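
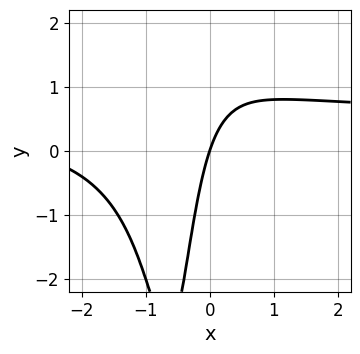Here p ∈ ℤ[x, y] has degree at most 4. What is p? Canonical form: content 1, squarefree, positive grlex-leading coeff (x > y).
2*x^2*y - x^2 + 2*x*y - 3*x + y

deg p = 3. A generic line meets the curve in up to 3 points.
Reading off the gridlines: it crosses the x-axis at the gridline x = 0; it meets the y-axis at y = 0 (among the integer gridlines).
Fitting integer coefficients to these (and the overall shape) gives p.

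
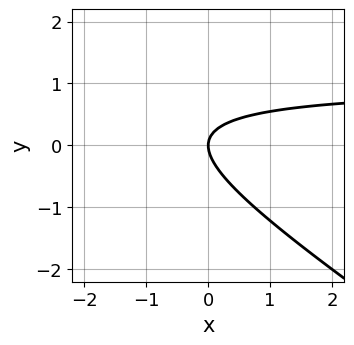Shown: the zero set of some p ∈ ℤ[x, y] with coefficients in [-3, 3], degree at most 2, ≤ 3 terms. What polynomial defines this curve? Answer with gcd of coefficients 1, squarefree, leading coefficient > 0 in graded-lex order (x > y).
First, deg p = 2. No degree-1 curve has this shape.
Next, against the integer gridlines: it crosses the y-axis at the gridline y = 0; it crosses the x-axis at the gridline x = 0.
Finally, solving for integer coefficients yields p as stated.

2*x*y + 3*y^2 - 2*x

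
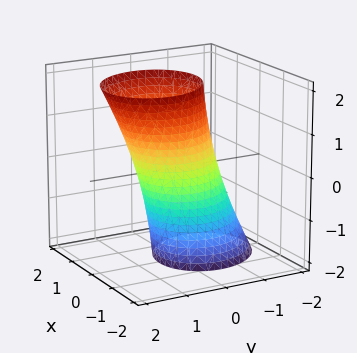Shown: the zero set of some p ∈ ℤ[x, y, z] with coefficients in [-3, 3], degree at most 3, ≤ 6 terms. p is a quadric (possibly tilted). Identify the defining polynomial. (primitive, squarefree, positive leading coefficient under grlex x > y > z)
First, the degree is 2 — a generic line meets the surface in up to 2 points.
Then, reading off the gridlines: among the integer gridlines, it crosses the y-axis at y ∈ {-1, 1}; no z-intercept at any integer in the box.
Finally, matching integer coefficients to the picture gives p. Check: (1, 0, 0) on the x-axis lies on the surface, and p(1, 0, 0) = 0. ✓

3*x^2 + x*y + 3*y^2 - 2*y*z - 3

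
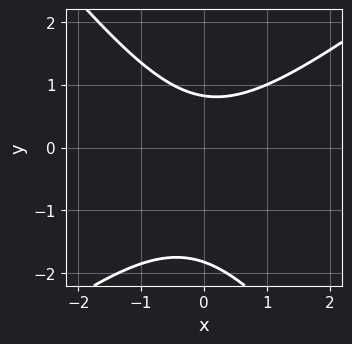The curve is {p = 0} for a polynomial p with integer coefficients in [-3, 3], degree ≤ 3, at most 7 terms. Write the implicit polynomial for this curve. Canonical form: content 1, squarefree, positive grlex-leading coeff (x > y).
2*x^2 - x*y - 2*y^2 - 2*y + 3

(a) deg p = 2.
(b) From the axis intercepts and sections: no x-intercept at any integer in the box.
(c) The integer polynomial consistent with all of this is the stated p.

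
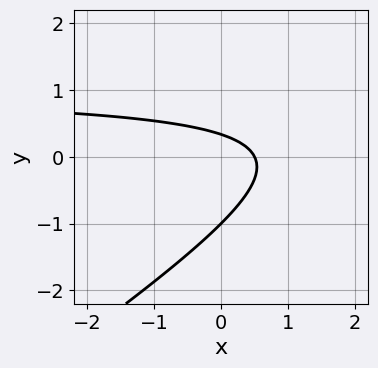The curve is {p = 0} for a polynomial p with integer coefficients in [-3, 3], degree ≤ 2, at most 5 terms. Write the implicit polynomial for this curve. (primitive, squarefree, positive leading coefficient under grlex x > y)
2*x*y - 3*y^2 - 2*x - 2*y + 1

First, deg p = 2. A generic line meets the curve in up to 2 points.
Then, checking where it meets the axes: it meets the y-axis at y = -1 (among the integer gridlines).
Finally, these observations pin down the coefficients.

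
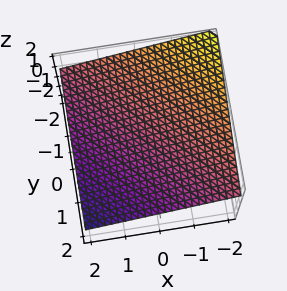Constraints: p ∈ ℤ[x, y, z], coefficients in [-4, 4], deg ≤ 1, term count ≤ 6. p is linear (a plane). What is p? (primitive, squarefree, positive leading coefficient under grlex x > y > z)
x + y + 3*z - 2

1. The degree is 1 — every cross-section is a straight line — this is a plane.
2. From the visible intercepts: one y-axis crossing is at y = 2; it meets the x-axis at x = 2 (among the integer gridlines).
3. Putting this together gives p.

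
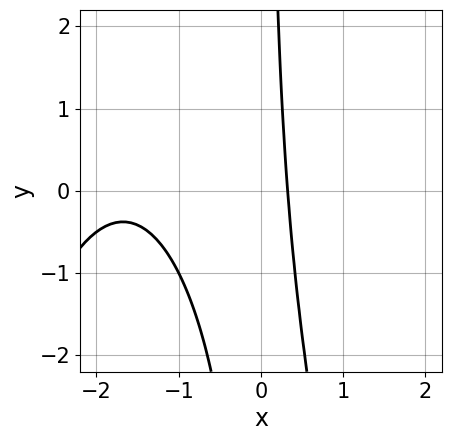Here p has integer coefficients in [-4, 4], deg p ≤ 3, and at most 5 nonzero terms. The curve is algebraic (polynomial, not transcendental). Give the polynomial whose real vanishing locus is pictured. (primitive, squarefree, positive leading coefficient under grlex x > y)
deg p = 3. The shape is more complex than any degree-2 curve.
From the visible intercepts: the curve avoids every integer y-axis point in the box.
Fitting integer coefficients to these (and the overall shape) gives p.

x^3 + 3*x^2 + x*y + 2*x - 1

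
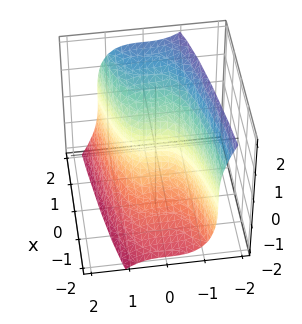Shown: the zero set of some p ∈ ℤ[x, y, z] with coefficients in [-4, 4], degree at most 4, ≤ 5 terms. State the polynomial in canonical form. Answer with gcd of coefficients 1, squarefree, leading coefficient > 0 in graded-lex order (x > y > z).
3*y^3 + z^3 - 3*x

First, deg p = 3. No degree-2 surface has this shape.
Then, observable constraints: it meets the y-axis at y = 0 (among the integer gridlines); one z-axis crossing is at z = 0; it meets the x-axis at x = 0 (among the integer gridlines).
Finally, solving for integer coefficients yields p as stated.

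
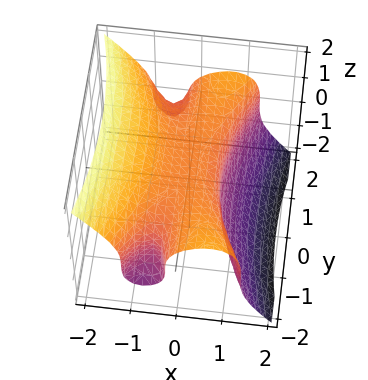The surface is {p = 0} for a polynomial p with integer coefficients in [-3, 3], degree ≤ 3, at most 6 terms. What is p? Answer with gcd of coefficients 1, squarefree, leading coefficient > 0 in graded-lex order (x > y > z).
3*x^3 - x*y^2 + 2*z^3 - 1

(a) Degree: the shape is more complex than any degree-2 surface, so deg p = 3.
(b) From the axis intercepts and sections: no y-intercept at any integer in the box.
(c) Together with the visible shape, these determine p as stated.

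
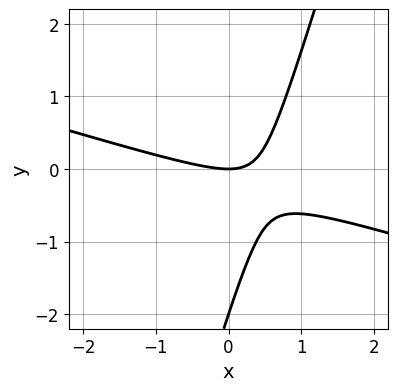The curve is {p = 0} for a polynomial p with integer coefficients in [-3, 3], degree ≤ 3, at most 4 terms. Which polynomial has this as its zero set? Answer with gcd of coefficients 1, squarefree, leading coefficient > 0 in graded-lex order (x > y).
x^2 + 3*x*y - y^2 - 2*y

(a) deg p = 2.
(b) From the axis intercepts and sections: the y-axis gridline crossings are at y ∈ {-2, 0}; it meets the x-axis at x = 0 (among the integer gridlines).
(c) Matching integer coefficients to the picture gives p.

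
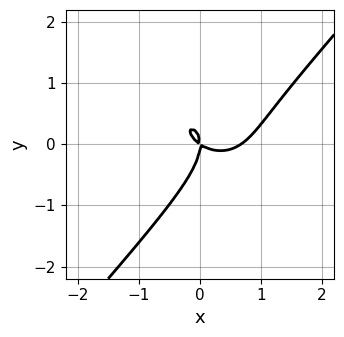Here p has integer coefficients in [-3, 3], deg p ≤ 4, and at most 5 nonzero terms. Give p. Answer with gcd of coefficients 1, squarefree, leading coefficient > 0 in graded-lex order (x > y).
First, degree: the shape is more complex than any degree-2 curve, so deg p = 3.
Then, from the visible intercepts: it crosses the y-axis at the gridline y = 0; it meets the x-axis at x = 0 (among the integer gridlines).
Finally, fitting integer coefficients to these (and the overall shape) gives p.

3*x^3 + x*y^2 - 3*y^3 - 2*x^2 - 3*x*y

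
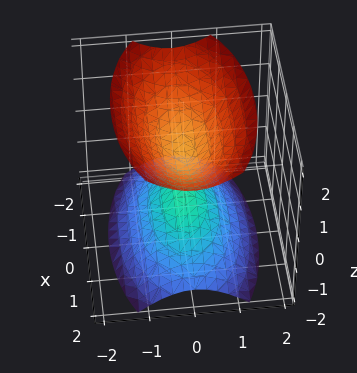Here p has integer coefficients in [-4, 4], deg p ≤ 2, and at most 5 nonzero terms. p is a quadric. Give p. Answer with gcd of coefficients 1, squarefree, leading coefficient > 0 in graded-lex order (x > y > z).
x^2 + 3*y^2 - 2*z^2 + 1

1. The picture has 2 separate pieces.
2. deg p = 2.
3. Symmetries: it's symmetric under x → −x, forcing even powers of x; it's symmetric under y → −y, forcing even powers of y; the z ↦ −z reflection is a symmetry, so z appears only in even powers.
4. Against the integer gridlines: it misses every integer gridline on the y-axis; the surface avoids every integer x-axis point in the box.
5. These observations pin down the coefficients.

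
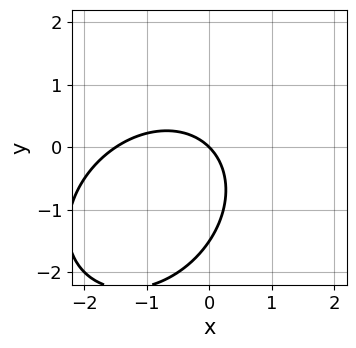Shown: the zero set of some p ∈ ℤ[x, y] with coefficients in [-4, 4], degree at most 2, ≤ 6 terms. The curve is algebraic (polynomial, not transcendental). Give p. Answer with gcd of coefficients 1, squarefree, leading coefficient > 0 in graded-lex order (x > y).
2*x^2 - x*y + 2*y^2 + 3*x + 3*y

(a) deg p = 2. A generic line meets the curve in up to 2 points.
(b) From the visible intercepts: one x-axis crossing is at x = 0; one y-axis crossing is at y = 0.
(c) Assembling these constraints gives the stated polynomial.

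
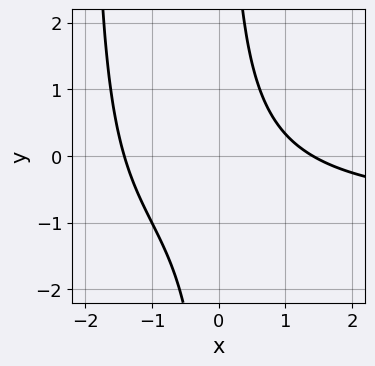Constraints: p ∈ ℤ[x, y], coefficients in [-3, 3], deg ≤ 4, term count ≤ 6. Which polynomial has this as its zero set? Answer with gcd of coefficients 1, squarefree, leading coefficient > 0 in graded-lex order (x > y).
1. The degree is 3 — the shape is more complex than any degree-2 curve.
2. Against the integer gridlines: the curve avoids every integer y-axis point in the box.
3. Matching integer coefficients to the picture gives p.

x^2*y + x^2 + 2*x*y - 2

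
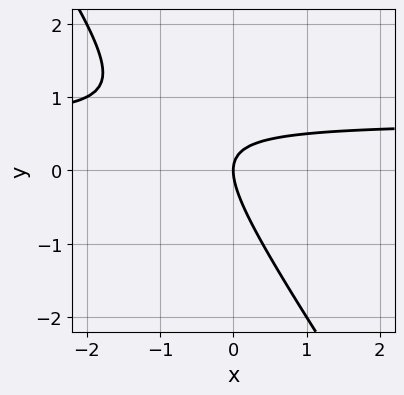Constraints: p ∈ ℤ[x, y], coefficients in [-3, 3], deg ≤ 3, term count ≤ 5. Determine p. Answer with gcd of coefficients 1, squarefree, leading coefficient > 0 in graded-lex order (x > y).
Degree: the shape is more complex than any degree-1 curve, so deg p = 2.
From the axis intercepts and sections: it meets the x-axis at x = 0 (among the integer gridlines); it crosses the y-axis at the gridline y = 0.
Solving for integer coefficients yields p as stated.

3*x*y + 2*y^2 - 2*x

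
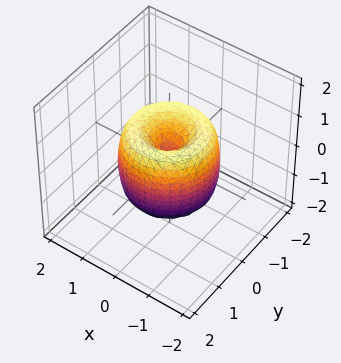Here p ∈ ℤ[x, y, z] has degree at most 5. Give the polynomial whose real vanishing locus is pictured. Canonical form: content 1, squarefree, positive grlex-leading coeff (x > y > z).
2*x^4 + 4*x^2*y^2 + 2*y^4 - 3*x^2 - 3*y^2 + z^2

First, the degree is 4 — no degree-3 surface has this shape.
Then, symmetries: rotational symmetry about the z-axis ⇒ p depends on x, y only through x² + y².
Then, from the visible intercepts: it meets the y-axis at y = 0 (among the integer gridlines); a circular section at z = 0 has radius between 1 and 2; it crosses the x-axis at the gridline x = 0.
Finally, the integer polynomial consistent with all of this is the stated p.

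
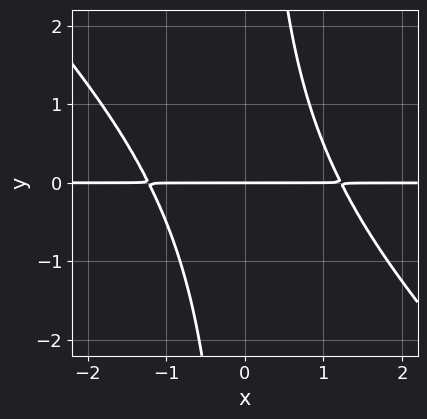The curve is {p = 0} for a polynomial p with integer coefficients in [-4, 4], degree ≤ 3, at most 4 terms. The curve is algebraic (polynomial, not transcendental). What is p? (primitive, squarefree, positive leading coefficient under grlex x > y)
deg p = 3.
Against the integer gridlines: it crosses the y-axis at the gridline y = 0; the visible x-axis segment lies entirely on the curve.
Assembling these constraints gives the stated polynomial.

2*x^2*y + 2*x*y^2 - 3*y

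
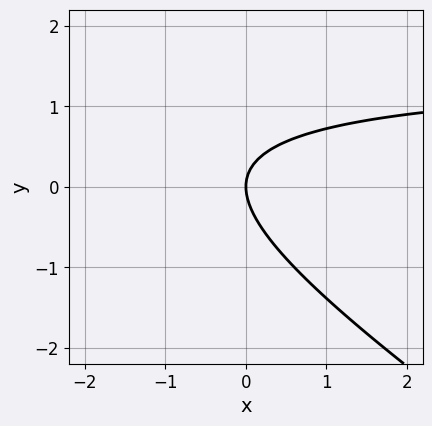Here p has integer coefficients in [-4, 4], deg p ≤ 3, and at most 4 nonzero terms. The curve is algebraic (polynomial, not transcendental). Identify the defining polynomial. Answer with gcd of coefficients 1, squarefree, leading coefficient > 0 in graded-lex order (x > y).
1. deg p = 2. No degree-1 curve has this shape.
2. Reading off the gridlines: one y-axis crossing is at y = 0; it meets the x-axis at x = 0 (among the integer gridlines).
3. Assembling these constraints gives the stated polynomial.

2*x*y + 3*y^2 - 3*x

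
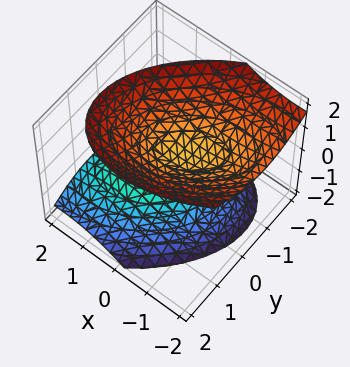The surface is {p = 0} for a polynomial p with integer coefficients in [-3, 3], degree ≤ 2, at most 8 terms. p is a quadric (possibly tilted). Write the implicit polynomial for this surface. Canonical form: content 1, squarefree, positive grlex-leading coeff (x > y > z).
2*x^2 - 2*x*y + 2*x*z + 3*y^2 - 3*z^2 + 1

First, I count 2 distinct pieces.
Next, the degree is 2 — the shape is more complex than any degree-1 surface.
Next, from the axis intercepts and sections: the surface avoids every integer x-axis point in the box; the surface avoids every integer y-axis point in the box.
Finally, the integer polynomial consistent with all of this is the stated p.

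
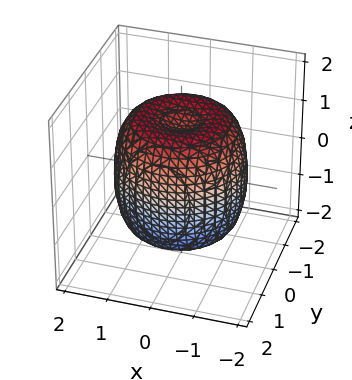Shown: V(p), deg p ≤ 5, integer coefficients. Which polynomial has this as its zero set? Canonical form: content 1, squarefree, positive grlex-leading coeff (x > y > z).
2*x^4 + 4*x^2*y^2 + 2*y^4 - 3*x^2 - 3*y^2 + 2*z^2 - 3

1. deg p = 4.
2. By symmetry, every cross-section ⟂ z is a circle, so x, y appear only via x² + y².
3. Checking where it meets the axes: a circular section at z = 0 has radius between 1 and 2.
4. Putting this together gives p.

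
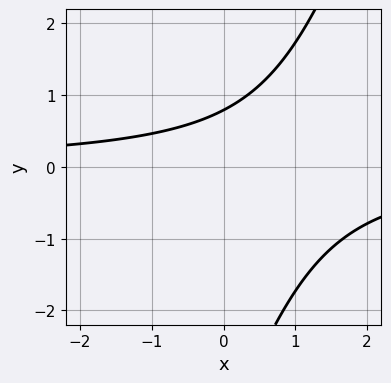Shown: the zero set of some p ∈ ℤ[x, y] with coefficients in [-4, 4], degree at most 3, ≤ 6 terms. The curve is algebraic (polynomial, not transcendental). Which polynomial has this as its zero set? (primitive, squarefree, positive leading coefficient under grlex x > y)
3*x*y - y^2 - 3*y + 3

First, the degree is 2 — the shape is more complex than any degree-1 curve.
Then, reading off the gridlines: the curve avoids every integer x-axis point in the box.
Finally, putting this together gives p.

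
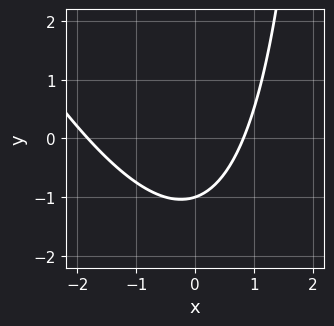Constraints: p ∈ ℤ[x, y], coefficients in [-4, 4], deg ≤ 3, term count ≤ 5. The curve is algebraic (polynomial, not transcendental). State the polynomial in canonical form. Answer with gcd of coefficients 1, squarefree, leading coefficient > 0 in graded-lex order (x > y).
1. deg p = 2.
2. Checking where it meets the axes: it crosses the y-axis at the gridline y = -1.
3. Together with the visible shape, these determine p as stated.

2*x^2 + x*y + 2*x - 3*y - 3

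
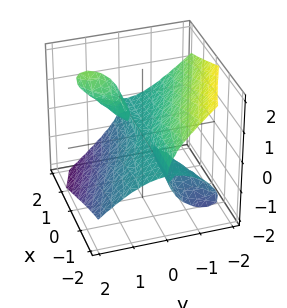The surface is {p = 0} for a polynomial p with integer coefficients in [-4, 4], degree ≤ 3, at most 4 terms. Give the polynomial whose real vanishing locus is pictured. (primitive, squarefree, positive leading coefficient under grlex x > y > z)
1. I count 2 distinct pieces. Treating them together as one polynomial.
2. Degree: a generic line meets the surface in up to 3 points, so deg p = 3.
3. From the visible intercepts: it crosses the z-axis at the gridline z = 0; one y-axis crossing is at y = 0.
4. Solving for integer coefficients yields p as stated. Check: (2, 0, 0) on the x-axis lies on the surface, and p(2, 0, 0) = 0. ✓

3*x*y*z - 2*y^3 - 3*z^3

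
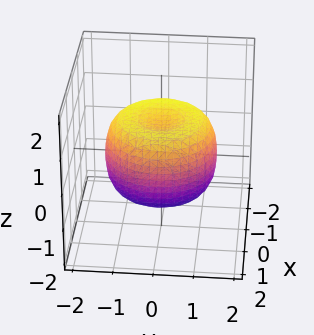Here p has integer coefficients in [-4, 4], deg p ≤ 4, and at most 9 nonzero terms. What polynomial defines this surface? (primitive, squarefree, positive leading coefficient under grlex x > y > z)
2*x^4 + 4*x^2*y^2 + 2*y^4 - 3*x^2 - 3*y^2 + 3*z^2 - 2

(a) Degree: a generic line meets the surface in up to 4 points, so deg p = 4.
(b) Symmetry: the z-axis is an axis of rotation, so x and y enter only as x² + y².
(c) From the axis intercepts and sections: a circular section at z = 1 has radius between 0 and 1.
(d) The integer polynomial consistent with all of this is the stated p.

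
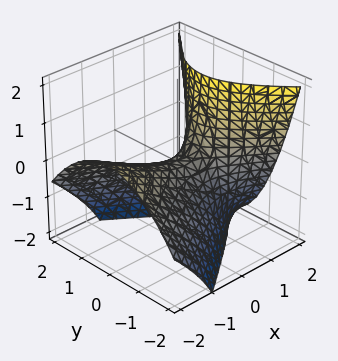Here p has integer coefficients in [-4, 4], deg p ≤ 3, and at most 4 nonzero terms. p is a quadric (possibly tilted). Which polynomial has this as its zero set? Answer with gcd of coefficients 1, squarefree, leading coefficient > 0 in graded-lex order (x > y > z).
x^2 + 2*x*z - 2*y^2 - 2*z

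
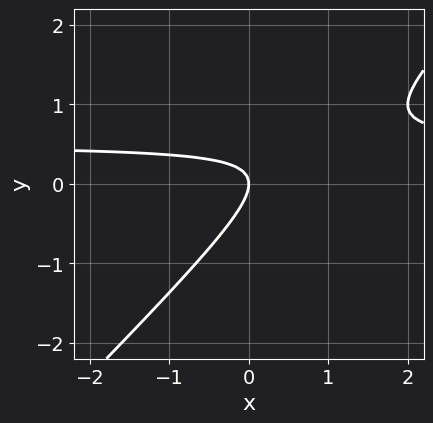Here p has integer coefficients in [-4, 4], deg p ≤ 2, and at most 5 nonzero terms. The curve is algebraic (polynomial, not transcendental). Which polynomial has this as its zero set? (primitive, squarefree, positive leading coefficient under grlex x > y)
2*x*y - 2*y^2 - x

(a) deg p = 2.
(b) Against the integer gridlines: it crosses the y-axis at the gridline y = 0; it crosses the x-axis at the gridline x = 0.
(c) Assembling these constraints gives the stated polynomial.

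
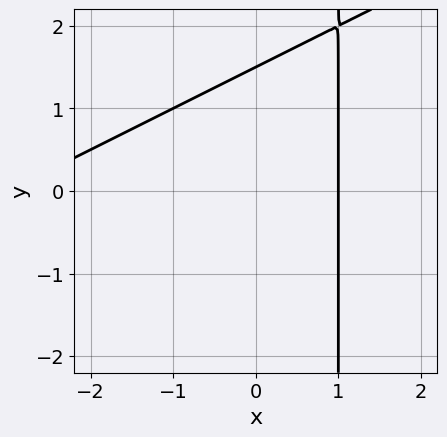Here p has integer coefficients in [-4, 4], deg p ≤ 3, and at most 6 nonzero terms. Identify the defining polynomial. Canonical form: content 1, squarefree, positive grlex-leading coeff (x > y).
x^2 - 2*x*y + 2*x + 2*y - 3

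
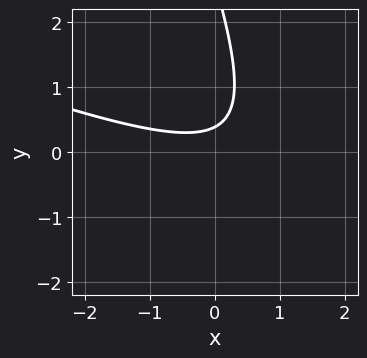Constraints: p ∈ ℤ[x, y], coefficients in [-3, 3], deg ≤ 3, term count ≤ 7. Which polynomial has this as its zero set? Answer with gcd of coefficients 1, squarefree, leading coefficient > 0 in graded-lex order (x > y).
x^2 + 3*x*y + y^2 - 3*y + 1

First, the degree is 2 — the shape is more complex than any degree-1 curve.
Then, from the axis intercepts and sections: no x-intercept at any integer in the box.
Finally, the integer polynomial consistent with all of this is the stated p.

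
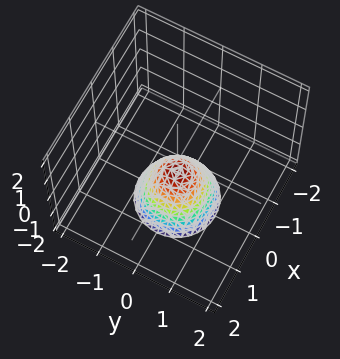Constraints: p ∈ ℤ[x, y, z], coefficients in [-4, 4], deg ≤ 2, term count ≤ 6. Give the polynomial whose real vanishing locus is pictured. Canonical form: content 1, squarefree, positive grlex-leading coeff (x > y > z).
3*x^2 + 3*y^2 + 2*z + 1

1. deg p = 2. The shape is more complex than any degree-1 surface.
2. Symmetries: the surface is invariant under rotation about z: p = q(x² + y², z).
3. From the visible intercepts: it misses every integer gridline on the y-axis; a circular section at z = -2 has radius exactly 1; the surface avoids every integer x-axis point in the box.
4. Fitting integer coefficients to these (and the overall shape) gives p.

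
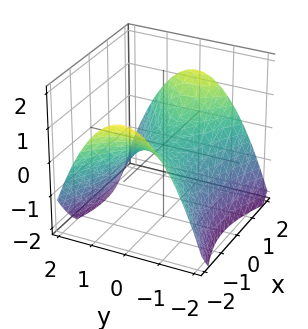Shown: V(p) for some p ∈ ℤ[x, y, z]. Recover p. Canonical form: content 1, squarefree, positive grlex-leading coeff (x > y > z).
x^2 - 2*y^2 - 3*z

(a) The degree is 2 — a saddle surface; a quadric.
(b) Symmetries: mirror symmetry y ↦ −y ⇒ only even powers of y; mirror symmetry x ↦ −x ⇒ only even powers of x.
(c) Reading off the gridlines: it crosses the x-axis at the gridline x = 0; one y-axis crossing is at y = 0.
(d) Solving for integer coefficients yields p as stated.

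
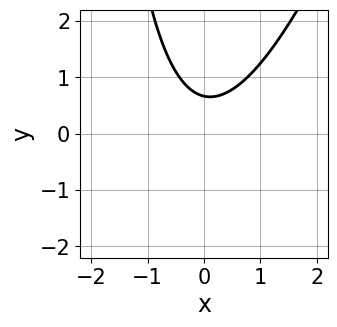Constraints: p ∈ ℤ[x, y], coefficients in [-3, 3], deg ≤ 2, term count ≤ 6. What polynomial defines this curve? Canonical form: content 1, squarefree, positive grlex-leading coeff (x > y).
3*x^2 - x*y - 3*y + 2

1. The degree is 2 — a generic line meets the curve in up to 2 points.
2. From the axis intercepts and sections: no x-intercept at any integer in the box.
3. Together with the visible shape, these determine p as stated.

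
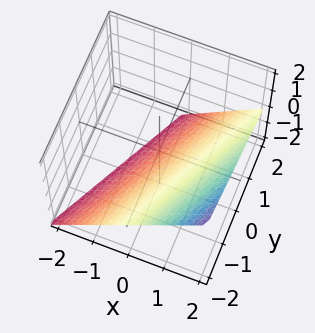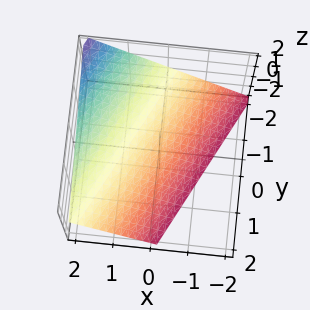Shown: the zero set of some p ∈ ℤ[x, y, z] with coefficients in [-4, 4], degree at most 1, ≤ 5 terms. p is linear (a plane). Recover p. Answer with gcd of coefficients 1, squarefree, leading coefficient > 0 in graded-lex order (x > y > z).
2*x - y - 2*z - 2

1. The degree is 1 — the surface is flat (a plane).
2. Checking where it meets the axes: it meets the z-axis at z = -1 (among the integer gridlines); one y-axis crossing is at y = -2.
3. Together with the visible shape, these determine p as stated. Check: (1, 0, 0) on the x-axis lies on the surface, and p(1, 0, 0) = 0. ✓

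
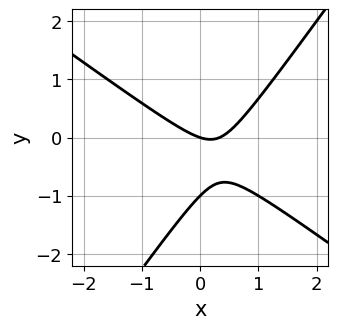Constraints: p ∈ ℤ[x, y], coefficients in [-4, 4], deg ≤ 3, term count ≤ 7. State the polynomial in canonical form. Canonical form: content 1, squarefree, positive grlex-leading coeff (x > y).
3*x^2 + 2*x*y - 3*y^2 - x - 3*y

(a) The degree is 2 — no degree-1 curve has this shape.
(b) Against the integer gridlines: among the integer gridlines, it crosses the y-axis at y ∈ {-1, 0}; one x-axis crossing is at x = 0.
(c) Solving for integer coefficients yields p as stated.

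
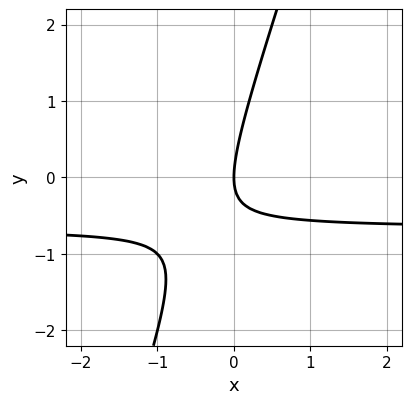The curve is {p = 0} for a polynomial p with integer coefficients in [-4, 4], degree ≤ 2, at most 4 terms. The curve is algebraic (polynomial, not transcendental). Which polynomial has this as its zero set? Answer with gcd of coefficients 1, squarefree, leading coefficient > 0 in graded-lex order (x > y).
3*x*y - y^2 + 2*x

First, deg p = 2. The shape is more complex than any degree-1 curve.
Next, reading off the gridlines: one x-axis crossing is at x = 0; it crosses the y-axis at the gridline y = 0.
Finally, solving for integer coefficients yields p as stated.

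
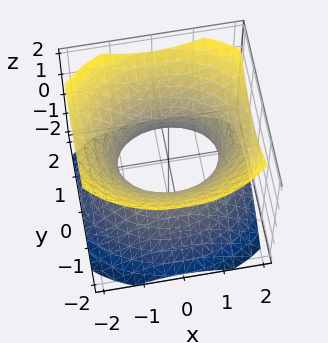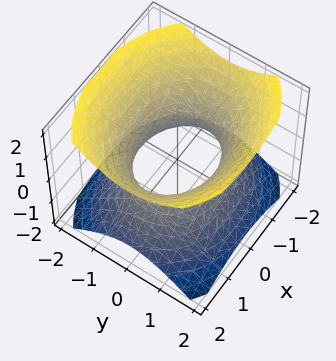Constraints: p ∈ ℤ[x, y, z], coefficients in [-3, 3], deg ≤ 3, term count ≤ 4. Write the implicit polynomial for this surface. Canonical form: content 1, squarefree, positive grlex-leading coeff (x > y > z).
2*x^2 + 3*y^2 - 3*z^2 - 3

1. Degree: one connected sheet with a waist; a quadric, so deg p = 2.
2. Symmetries: it's symmetric under x → −x, forcing even powers of x; mirror symmetry z ↦ −z ⇒ only even powers of z; it's symmetric under y → −y, forcing even powers of y.
3. Observable constraints: the surface avoids every integer z-axis point in the box; among the integer gridlines, it crosses the y-axis at y ∈ {-1, 1}.
4. Assembling these constraints gives the stated polynomial.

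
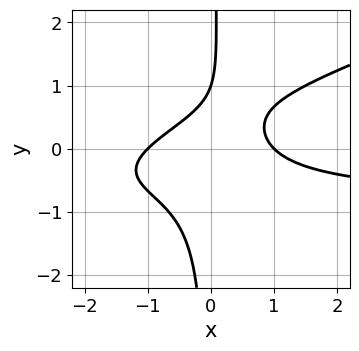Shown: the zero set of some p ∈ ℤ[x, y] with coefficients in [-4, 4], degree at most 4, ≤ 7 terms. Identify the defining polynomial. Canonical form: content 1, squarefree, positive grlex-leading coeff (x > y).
x^2*y - 3*x*y^2 + x^2 + y - 1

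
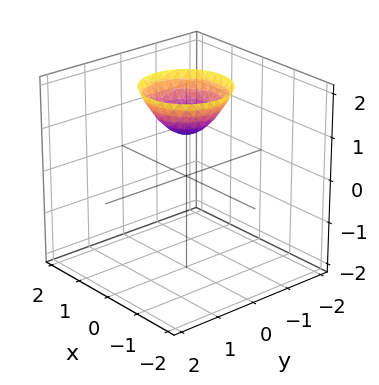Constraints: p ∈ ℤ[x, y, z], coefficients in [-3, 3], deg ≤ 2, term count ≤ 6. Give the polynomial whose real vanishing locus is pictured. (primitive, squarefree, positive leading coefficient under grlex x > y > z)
x^2 + y^2 - z + 1

1. The degree is 2 — no degree-1 surface has this shape.
2. Symmetry: the surface is invariant under rotation about z: p = q(x² + y², z).
3. Checking where it meets the axes: no x-intercept at any integer in the box; one z-axis crossing is at z = 1; a circular section at z = 2 has radius exactly 1; it misses every integer gridline on the y-axis.
4. These observations pin down the coefficients.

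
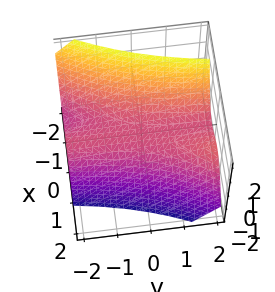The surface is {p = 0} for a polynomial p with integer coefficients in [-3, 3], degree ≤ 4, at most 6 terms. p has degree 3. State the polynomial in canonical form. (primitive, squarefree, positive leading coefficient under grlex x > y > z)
3*x^3 - 2*x^2*y + x^2*z + 3*z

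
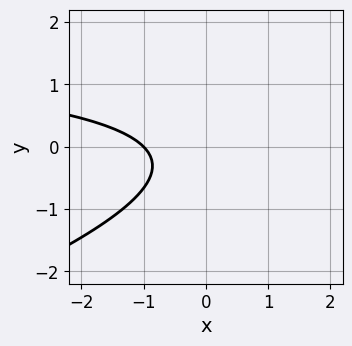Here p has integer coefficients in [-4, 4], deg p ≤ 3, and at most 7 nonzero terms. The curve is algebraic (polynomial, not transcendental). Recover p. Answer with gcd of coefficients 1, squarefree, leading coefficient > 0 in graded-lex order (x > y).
x*y - 3*y^2 - 2*x - y - 2

The degree is 2 — the shape is more complex than any degree-1 curve.
Reading off the gridlines: it crosses the x-axis at the gridline x = -1; the curve avoids every integer y-axis point in the box.
Together with the visible shape, these determine p as stated.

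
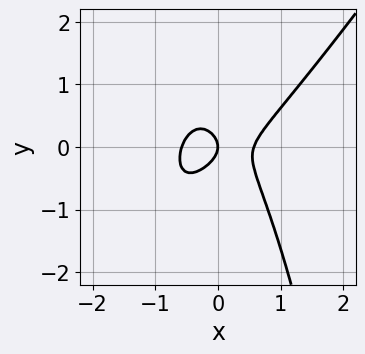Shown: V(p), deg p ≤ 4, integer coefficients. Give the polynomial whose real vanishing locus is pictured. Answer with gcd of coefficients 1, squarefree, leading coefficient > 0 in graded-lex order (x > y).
1. The degree is 3 — no degree-2 curve has this shape.
2. From the visible intercepts: one y-axis crossing is at y = 0; one x-axis crossing is at x = 0.
3. Fitting integer coefficients to these (and the overall shape) gives p.

3*x^3 - 2*x^2*y - 2*y^2 - x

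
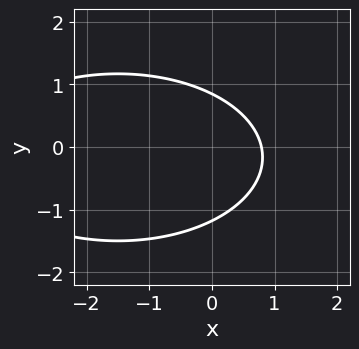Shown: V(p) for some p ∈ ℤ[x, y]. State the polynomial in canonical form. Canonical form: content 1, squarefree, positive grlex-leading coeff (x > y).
deg p = 2.
Matching integer coefficients to the picture gives p.

x^2 + 3*y^2 + 3*x + y - 3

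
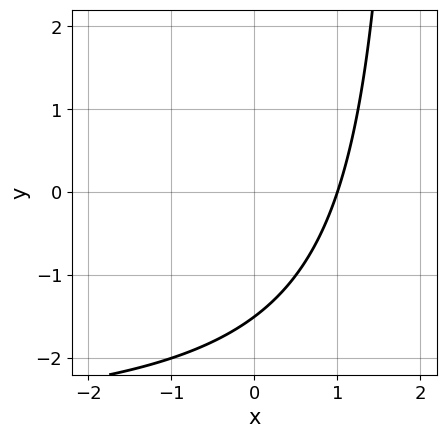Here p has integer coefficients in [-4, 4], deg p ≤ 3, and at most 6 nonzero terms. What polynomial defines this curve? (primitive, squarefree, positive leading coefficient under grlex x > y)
1. The degree is 2 — no degree-1 curve has this shape.
2. Reading off the gridlines: it crosses the x-axis at the gridline x = 1.
3. Matching integer coefficients to the picture gives p.

x*y + 3*x - 2*y - 3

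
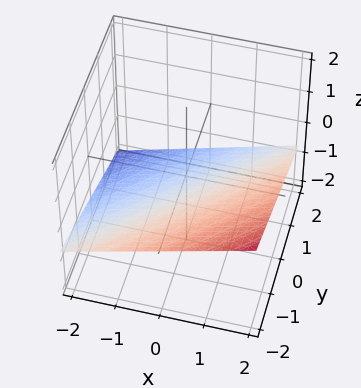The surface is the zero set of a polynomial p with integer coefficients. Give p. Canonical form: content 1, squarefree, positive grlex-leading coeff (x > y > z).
x - y - 3*z - 2

(a) The degree is 1 — the surface is flat (a plane).
(b) Observable constraints: one y-axis crossing is at y = -2; it meets the x-axis at x = 2 (among the integer gridlines).
(c) Solving for integer coefficients yields p as stated.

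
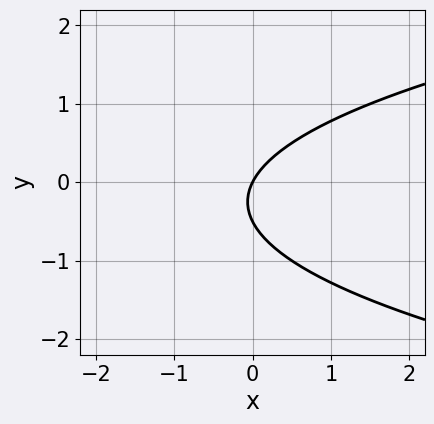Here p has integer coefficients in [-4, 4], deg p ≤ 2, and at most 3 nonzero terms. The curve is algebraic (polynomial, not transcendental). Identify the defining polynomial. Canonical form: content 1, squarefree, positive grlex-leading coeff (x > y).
2*y^2 - 2*x + y

deg p = 2. A generic line meets the curve in up to 2 points.
Observable constraints: one x-axis crossing is at x = 0; it crosses the y-axis at the gridline y = 0.
Putting this together gives p.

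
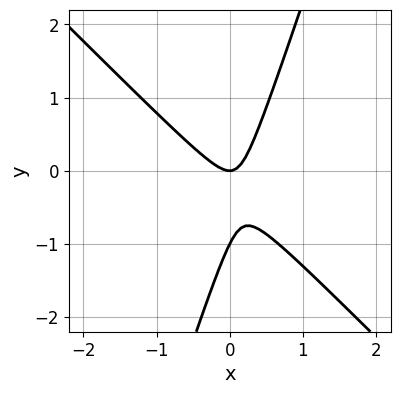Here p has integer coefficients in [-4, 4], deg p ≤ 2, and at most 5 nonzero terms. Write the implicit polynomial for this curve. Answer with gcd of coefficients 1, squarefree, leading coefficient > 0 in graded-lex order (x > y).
First, degree: no degree-1 curve has this shape, so deg p = 2.
Then, against the integer gridlines: it meets the x-axis at x = 0 (among the integer gridlines); among the integer gridlines, it crosses the y-axis at y ∈ {-1, 0}.
Finally, the integer polynomial consistent with all of this is the stated p.

3*x^2 + 2*x*y - y^2 - y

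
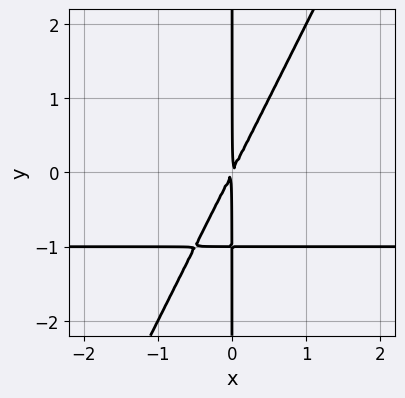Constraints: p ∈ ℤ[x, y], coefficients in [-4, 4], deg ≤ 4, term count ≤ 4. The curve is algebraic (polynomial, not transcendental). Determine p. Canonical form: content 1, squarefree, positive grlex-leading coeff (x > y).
2*x^2*y - x*y^2 + 2*x^2 - x*y

(a) deg p = 3. The shape is more complex than any degree-2 curve.
(b) Reading off the gridlines: the visible y-axis segment lies entirely on the curve.
(c) The integer polynomial consistent with all of this is the stated p.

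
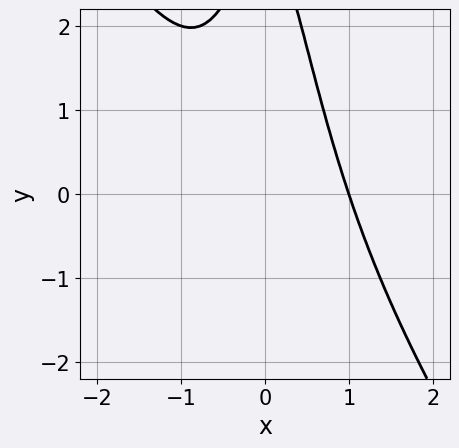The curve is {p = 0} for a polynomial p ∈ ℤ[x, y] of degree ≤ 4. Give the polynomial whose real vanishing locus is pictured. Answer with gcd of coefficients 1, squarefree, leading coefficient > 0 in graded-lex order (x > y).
The degree is 3 — the shape is more complex than any degree-2 curve.
Reading off the gridlines: it crosses the x-axis at the gridline x = 1; it misses every integer gridline on the y-axis.
Matching integer coefficients to the picture gives p.

3*x^3 + 2*x^2*y + y - 3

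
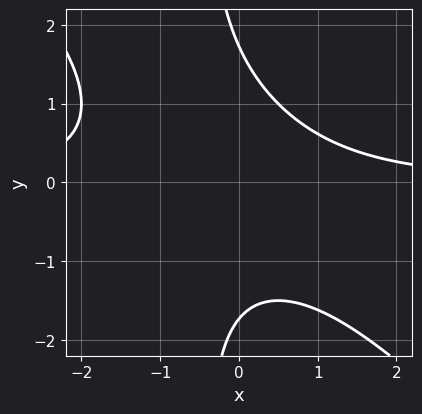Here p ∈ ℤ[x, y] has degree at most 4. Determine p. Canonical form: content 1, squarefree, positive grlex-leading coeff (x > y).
2*x^2*y + 2*x*y^2 + x*y + y^2 - 3

The degree is 3 — a generic line meets the curve in up to 3 points.
Checking where it meets the axes: it misses every integer gridline on the x-axis.
Solving for integer coefficients yields p as stated.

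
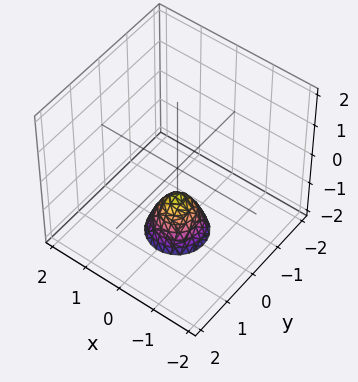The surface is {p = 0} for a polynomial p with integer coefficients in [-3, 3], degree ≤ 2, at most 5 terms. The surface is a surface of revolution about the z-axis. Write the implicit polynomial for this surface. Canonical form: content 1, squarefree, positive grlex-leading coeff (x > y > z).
2*x^2 + 2*y^2 + z + 1

First, degree: no degree-1 surface has this shape, so deg p = 2.
Next, symmetries: rotational symmetry about the z-axis ⇒ p depends on x, y only through x² + y².
Next, from the axis intercepts and sections: a circular section at z = -2 has radius between 0 and 1; it misses every integer gridline on the y-axis; the surface avoids every integer x-axis point in the box.
Finally, fitting integer coefficients to these (and the overall shape) gives p. Check: (0, 0, -1) on the z-axis lies on the surface, and p(0, 0, -1) = 0. ✓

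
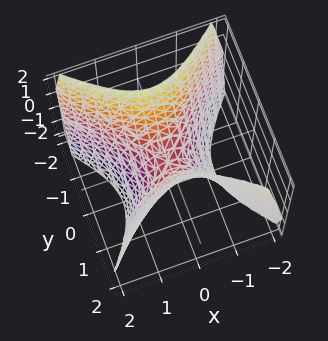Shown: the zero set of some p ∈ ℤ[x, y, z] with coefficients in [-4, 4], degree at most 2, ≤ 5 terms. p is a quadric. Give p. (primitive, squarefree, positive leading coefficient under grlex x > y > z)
(a) The degree is 2 — a hyperbolic paraboloid; a quadric.
(b) Symmetries: mirror symmetry x ↦ −x ⇒ only even powers of x; it's symmetric under y → −y, forcing even powers of y.
(c) From the visible intercepts: it meets the y-axis at y = 0 (among the integer gridlines); it meets the x-axis at x = 0 (among the integer gridlines).
(d) Matching integer coefficients to the picture gives p.

3*x^2 - 3*y^2 + 2*z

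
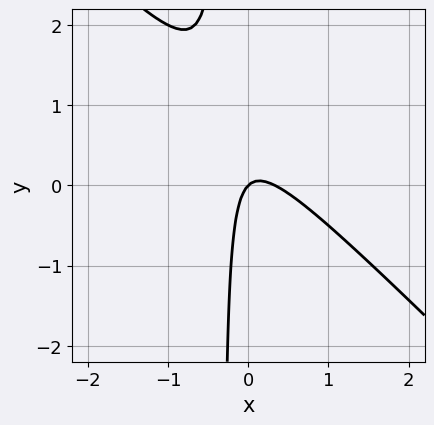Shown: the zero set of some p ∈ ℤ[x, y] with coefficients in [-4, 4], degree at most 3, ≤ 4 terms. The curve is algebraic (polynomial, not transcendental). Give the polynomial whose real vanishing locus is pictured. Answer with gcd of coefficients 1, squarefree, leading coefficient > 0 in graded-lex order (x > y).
3*x^2 + 3*x*y - x + y

First, the degree is 2 — a generic line meets the curve in up to 2 points.
Next, reading off the gridlines: one y-axis crossing is at y = 0; it meets the x-axis at x = 0 (among the integer gridlines).
Finally, assembling these constraints gives the stated polynomial.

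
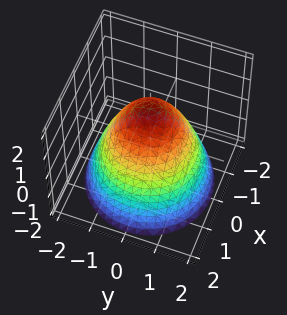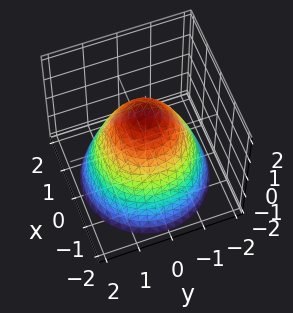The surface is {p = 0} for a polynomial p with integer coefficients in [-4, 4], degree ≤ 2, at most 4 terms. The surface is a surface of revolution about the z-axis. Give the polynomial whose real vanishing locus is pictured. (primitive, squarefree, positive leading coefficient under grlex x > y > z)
2*x^2 + 2*y^2 + 2*z - 3

(a) Degree: the shape is more complex than any degree-1 surface, so deg p = 2.
(b) Symmetries: rotational symmetry about the z-axis ⇒ p depends on x, y only through x² + y².
(c) From the axis intercepts and sections: a circular section at z = 0 has radius between 1 and 2.
(d) Fitting integer coefficients to these (and the overall shape) gives p.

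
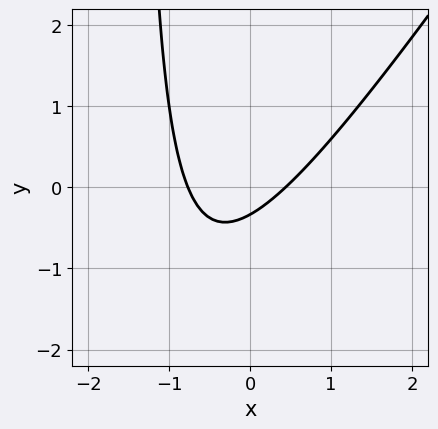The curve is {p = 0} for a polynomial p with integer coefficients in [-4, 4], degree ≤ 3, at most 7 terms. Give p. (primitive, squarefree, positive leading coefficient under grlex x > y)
The degree is 2 — the shape is more complex than any degree-1 curve.
Putting this together gives p.

3*x^2 - 2*x*y + x - 3*y - 1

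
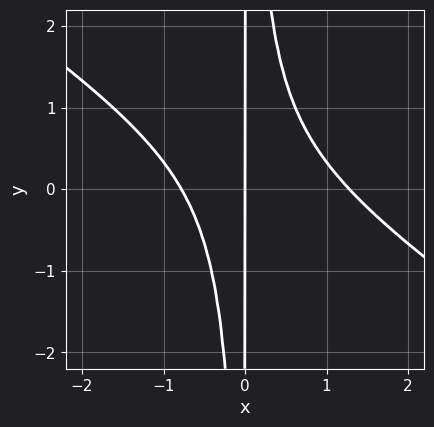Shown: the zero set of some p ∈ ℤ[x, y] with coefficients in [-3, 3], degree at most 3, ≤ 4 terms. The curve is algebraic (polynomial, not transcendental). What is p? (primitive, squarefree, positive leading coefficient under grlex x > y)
Degree: the shape is more complex than any degree-2 curve, so deg p = 3.
Observable constraints: it crosses the x-axis at the gridline x = 0; the visible y-axis segment lies entirely on the curve.
Assembling these constraints gives the stated polynomial.

2*x^3 + 3*x^2*y - x^2 - 2*x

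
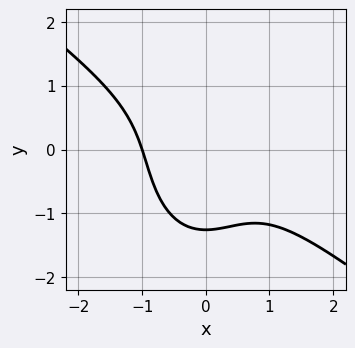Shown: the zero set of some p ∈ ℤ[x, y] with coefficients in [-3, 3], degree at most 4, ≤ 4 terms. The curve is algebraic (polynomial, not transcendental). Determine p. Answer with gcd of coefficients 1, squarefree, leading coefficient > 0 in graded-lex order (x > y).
The degree is 3 — a generic line meets the curve in up to 3 points.
Against the integer gridlines: it meets the x-axis at x = -1 (among the integer gridlines).
Solving for integer coefficients yields p as stated.

2*x^3 + 2*x^2*y + y^3 + 2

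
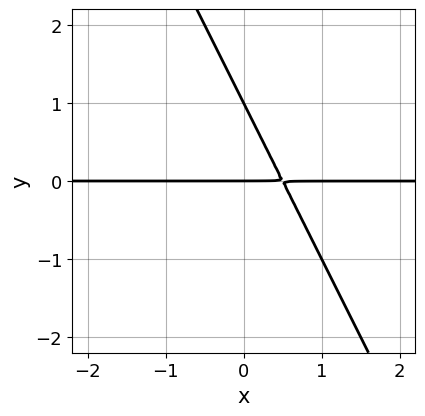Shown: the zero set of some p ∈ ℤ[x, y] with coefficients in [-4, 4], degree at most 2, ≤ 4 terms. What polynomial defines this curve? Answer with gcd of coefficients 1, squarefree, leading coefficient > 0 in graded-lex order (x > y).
Degree: a generic line meets the curve in up to 2 points, so deg p = 2.
Checking where it meets the axes: the y-axis gridline crossings are at y ∈ {0, 1}; the visible x-axis segment lies entirely on the curve.
Matching integer coefficients to the picture gives p.

2*x*y + y^2 - y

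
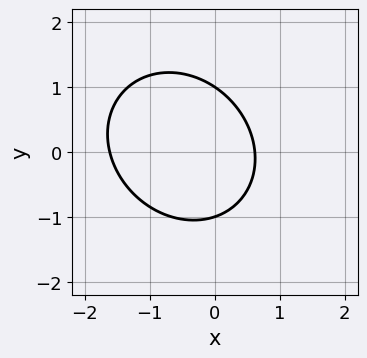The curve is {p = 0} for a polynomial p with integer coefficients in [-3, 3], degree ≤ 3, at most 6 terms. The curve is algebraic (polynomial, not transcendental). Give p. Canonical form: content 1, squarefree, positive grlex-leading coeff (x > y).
1. The degree is 2 — a generic line meets the curve in up to 2 points.
2. From the visible intercepts: the y-axis gridline crossings are at y ∈ {-1, 1}.
3. Assembling these constraints gives the stated polynomial.

3*x^2 + x*y + 3*y^2 + 3*x - 3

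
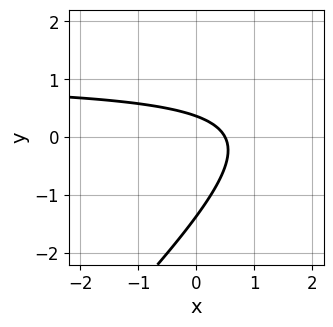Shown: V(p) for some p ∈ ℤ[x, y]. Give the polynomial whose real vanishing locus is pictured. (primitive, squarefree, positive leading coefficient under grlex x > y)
2*x*y - 2*y^2 - 2*x - 2*y + 1

First, degree: the shape is more complex than any degree-1 curve, so deg p = 2.
Finally, putting this together gives p.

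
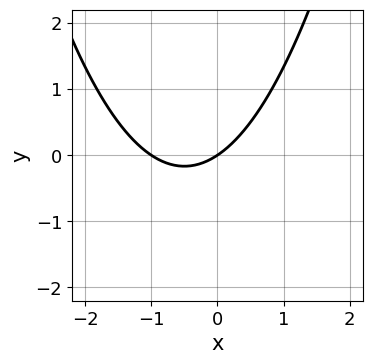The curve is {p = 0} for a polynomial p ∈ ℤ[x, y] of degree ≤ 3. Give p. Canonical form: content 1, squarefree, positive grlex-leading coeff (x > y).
2*x^2 + 2*x - 3*y

First, degree: no degree-1 curve has this shape, so deg p = 2.
Next, from the visible intercepts: one y-axis crossing is at y = 0; among the integer gridlines, it crosses the x-axis at x ∈ {-1, 0}.
Finally, these observations pin down the coefficients.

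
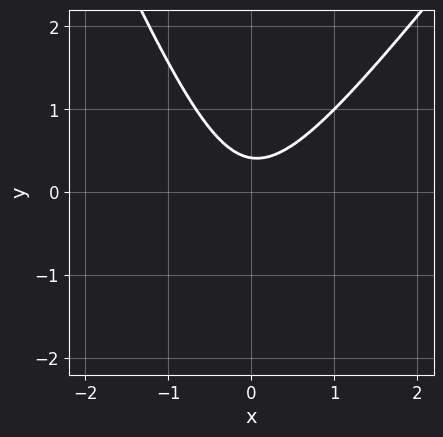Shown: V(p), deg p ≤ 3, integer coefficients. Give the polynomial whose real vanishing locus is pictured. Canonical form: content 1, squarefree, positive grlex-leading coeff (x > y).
The degree is 2 — no degree-1 curve has this shape.
From the visible intercepts: the curve avoids every integer x-axis point in the box.
Matching integer coefficients to the picture gives p.

3*x^2 - x*y - y^2 - 2*y + 1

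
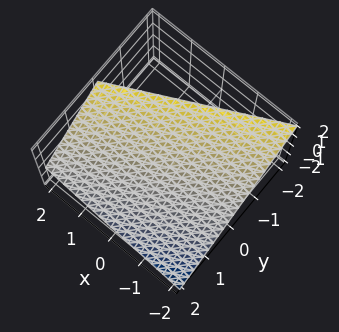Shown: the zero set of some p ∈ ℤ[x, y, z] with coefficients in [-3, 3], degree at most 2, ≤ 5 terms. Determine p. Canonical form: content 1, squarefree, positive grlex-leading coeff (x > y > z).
1. Degree: the surface is flat (a plane), so deg p = 1.
2. Against the integer gridlines: it meets the z-axis at z = 1 (among the integer gridlines); one x-axis crossing is at x = -2; one y-axis crossing is at y = 1.
3. Putting this together gives p.

x - 2*y - 2*z + 2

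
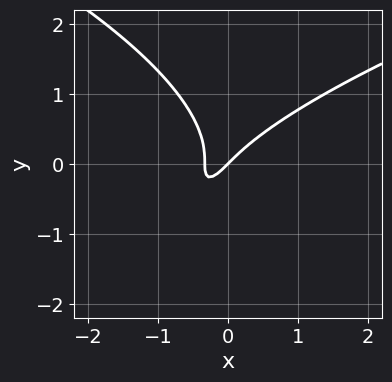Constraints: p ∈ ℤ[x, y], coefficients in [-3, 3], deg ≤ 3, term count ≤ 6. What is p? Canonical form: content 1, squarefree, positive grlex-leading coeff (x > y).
1. deg p = 3. A generic line meets the curve in up to 3 points.
2. From the axis intercepts and sections: it meets the y-axis at y = 0 (among the integer gridlines); it meets the x-axis at x = 0 (among the integer gridlines).
3. Assembling these constraints gives the stated polynomial.

2*y^3 - 3*x^2 + 3*x*y - x + y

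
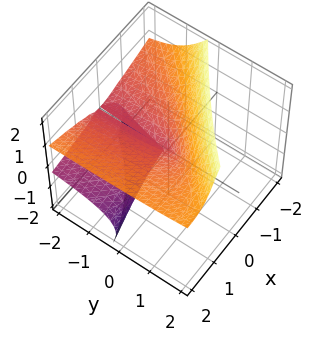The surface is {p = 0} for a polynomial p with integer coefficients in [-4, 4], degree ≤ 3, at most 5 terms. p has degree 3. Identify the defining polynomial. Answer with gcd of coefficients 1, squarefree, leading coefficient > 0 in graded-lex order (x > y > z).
x*y*z + 2*x*z^2 - 3*y*z^2 + 2*z^3 - x^2

Degree: a generic line meets the surface in up to 3 points, so deg p = 3.
Reading off the gridlines: it meets the x-axis at x = 0 (among the integer gridlines); the visible y-axis segment lies entirely on the surface; it meets the z-axis at z = 0 (among the integer gridlines).
Putting this together gives p.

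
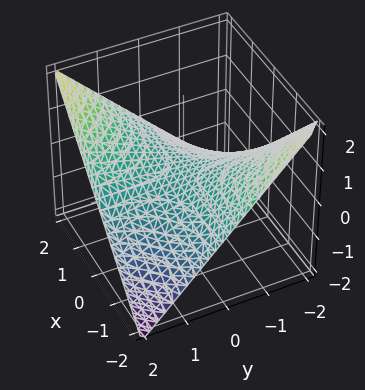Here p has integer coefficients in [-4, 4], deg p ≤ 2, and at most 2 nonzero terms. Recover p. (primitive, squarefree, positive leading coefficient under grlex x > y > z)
x*y - 2*z

1. Degree: a saddle surface; a quadric, so deg p = 2.
2. From the axis intercepts and sections: one z-axis crossing is at z = 0; the visible x-axis segment lies entirely on the surface.
3. The integer polynomial consistent with all of this is the stated p.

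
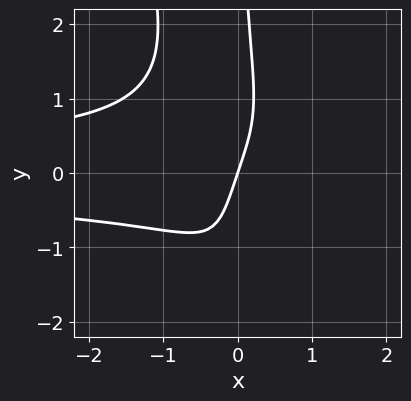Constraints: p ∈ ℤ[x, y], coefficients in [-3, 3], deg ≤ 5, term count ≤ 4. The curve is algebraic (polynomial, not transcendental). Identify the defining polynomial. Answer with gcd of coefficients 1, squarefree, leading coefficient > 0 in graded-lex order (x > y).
3*x^2*y^2 + x*y^3 + 3*x - y

(a) Degree: the shape is more complex than any degree-3 curve, so deg p = 4.
(b) Checking where it meets the axes: it meets the x-axis at x = 0 (among the integer gridlines); it crosses the y-axis at the gridline y = 0.
(c) Putting this together gives p.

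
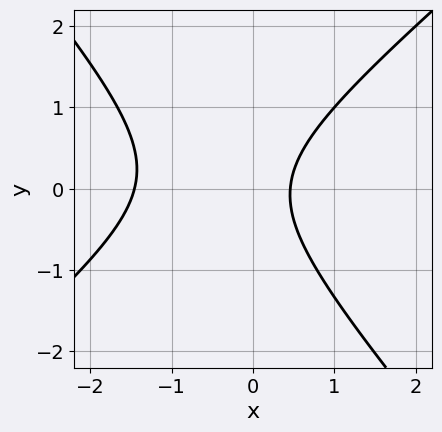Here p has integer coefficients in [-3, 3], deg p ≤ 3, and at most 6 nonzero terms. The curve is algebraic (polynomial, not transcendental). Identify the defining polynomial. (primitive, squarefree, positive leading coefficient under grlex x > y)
3*x^2 - x*y - 3*y^2 + 3*x - 2

deg p = 2.
Reading off the gridlines: no y-intercept at any integer in the box.
Together with the visible shape, these determine p as stated.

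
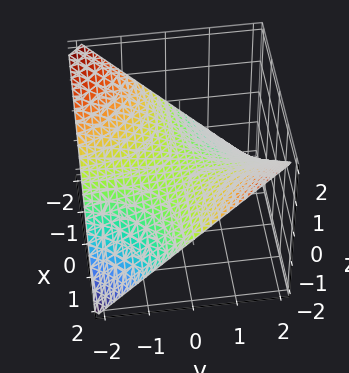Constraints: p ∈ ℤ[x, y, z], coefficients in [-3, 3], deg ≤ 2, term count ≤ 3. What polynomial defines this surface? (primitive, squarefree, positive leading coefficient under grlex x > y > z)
x*y - 2*z

deg p = 2. A hyperbolic paraboloid; a quadric.
Checking where it meets the axes: it meets the z-axis at z = 0 (among the integer gridlines); the visible x-axis segment lies entirely on the surface; the visible y-axis segment lies entirely on the surface.
Together with the visible shape, these determine p as stated.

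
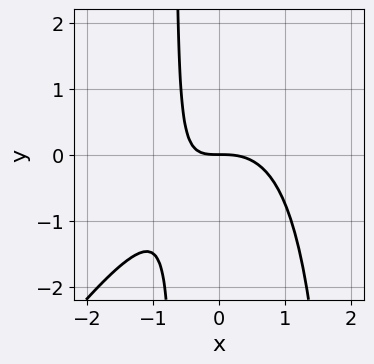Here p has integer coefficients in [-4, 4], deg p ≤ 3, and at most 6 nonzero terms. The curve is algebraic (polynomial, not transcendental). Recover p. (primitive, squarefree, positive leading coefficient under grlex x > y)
3*x^3 - 2*x^2*y + 3*x*y + 3*y

Degree: a generic line meets the curve in up to 3 points, so deg p = 3.
Against the integer gridlines: one x-axis crossing is at x = 0; it meets the y-axis at y = 0 (among the integer gridlines).
Matching integer coefficients to the picture gives p.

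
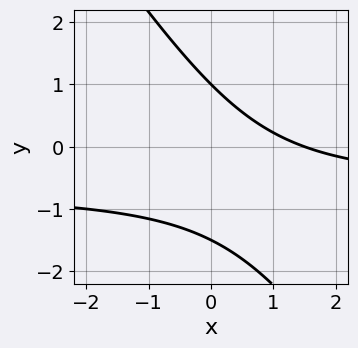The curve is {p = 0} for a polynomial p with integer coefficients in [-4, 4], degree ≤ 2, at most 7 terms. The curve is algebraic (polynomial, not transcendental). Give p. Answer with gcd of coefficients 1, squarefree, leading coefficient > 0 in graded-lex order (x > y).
3*x*y + 2*y^2 + 2*x + y - 3

First, degree: the shape is more complex than any degree-1 curve, so deg p = 2.
Then, from the visible intercepts: it meets the y-axis at y = 1 (among the integer gridlines).
Finally, putting this together gives p.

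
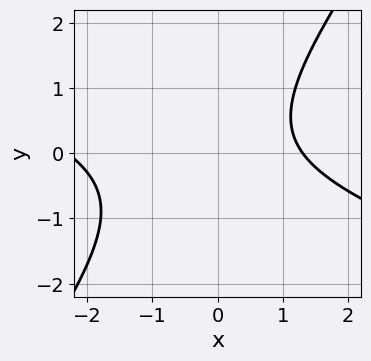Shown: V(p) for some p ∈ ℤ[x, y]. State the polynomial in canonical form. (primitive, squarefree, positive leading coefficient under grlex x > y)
(a) Degree: no degree-1 curve has this shape, so deg p = 2.
(b) Observable constraints: it misses every integer gridline on the y-axis.
(c) These observations pin down the coefficients.

x^2 + 2*x*y - 2*y^2 + x - 3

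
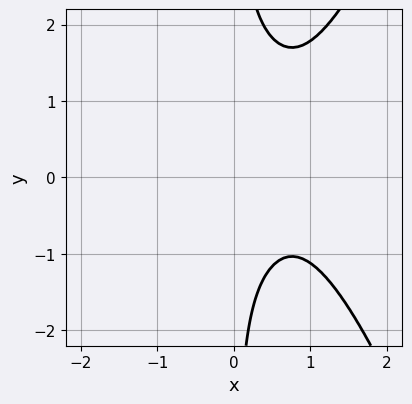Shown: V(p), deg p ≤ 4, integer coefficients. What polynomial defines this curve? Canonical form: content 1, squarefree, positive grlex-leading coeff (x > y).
3*x^4 - 3*x*y^2 + 2*x*y + 3

Degree: the shape is more complex than any degree-3 curve, so deg p = 4.
Against the integer gridlines: no y-intercept at any integer in the box; it misses every integer gridline on the x-axis.
Solving for integer coefficients yields p as stated.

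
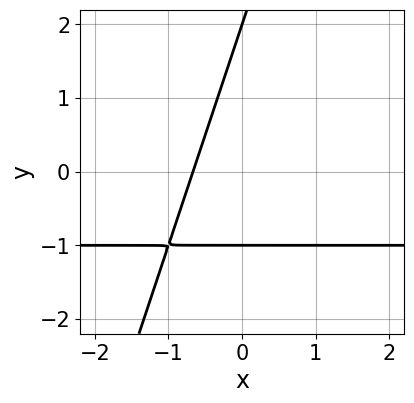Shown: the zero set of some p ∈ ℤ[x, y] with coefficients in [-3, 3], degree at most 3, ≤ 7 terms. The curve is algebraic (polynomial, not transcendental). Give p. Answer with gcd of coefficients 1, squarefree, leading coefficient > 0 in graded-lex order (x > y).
3*x*y - y^2 + 3*x + y + 2

1. deg p = 2. A generic line meets the curve in up to 2 points.
2. Observable constraints: among the integer gridlines, it crosses the y-axis at y ∈ {-1, 2}.
3. Assembling these constraints gives the stated polynomial.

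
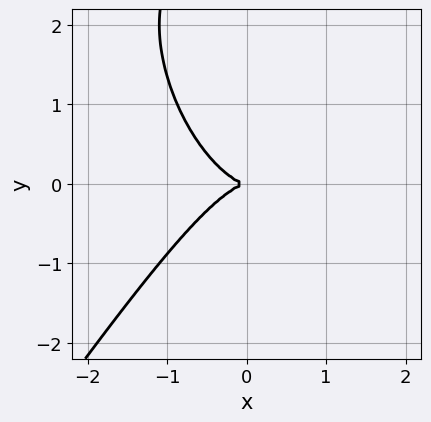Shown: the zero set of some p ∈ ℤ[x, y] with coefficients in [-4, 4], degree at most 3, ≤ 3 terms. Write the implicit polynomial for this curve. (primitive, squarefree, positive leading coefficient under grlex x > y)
1. deg p = 3.
2. Reading off the gridlines: one y-axis crossing is at y = 0; it meets the x-axis at x = 0 (among the integer gridlines).
3. Putting this together gives p.

3*x^3 - y^3 + 3*y^2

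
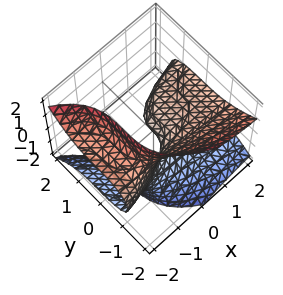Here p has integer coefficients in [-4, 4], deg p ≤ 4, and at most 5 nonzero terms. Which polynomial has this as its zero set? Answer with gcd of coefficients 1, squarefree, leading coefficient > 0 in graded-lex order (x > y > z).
1. Degree: the shape is more complex than any degree-2 surface, so deg p = 3.
2. Checking where it meets the axes: it crosses the y-axis at the gridline y = 0; it crosses the x-axis at the gridline x = 0; it crosses the z-axis at the gridline z = 0.
3. Solving for integer coefficients yields p as stated.

2*x*z^2 + y^3 + 2*z^2 - x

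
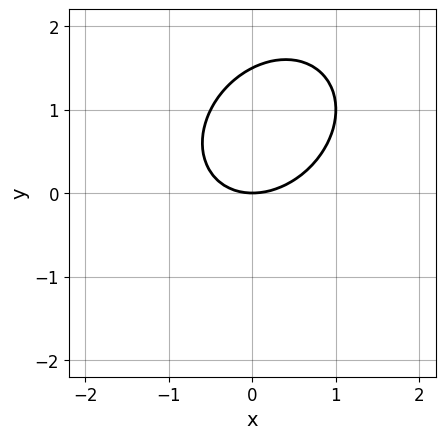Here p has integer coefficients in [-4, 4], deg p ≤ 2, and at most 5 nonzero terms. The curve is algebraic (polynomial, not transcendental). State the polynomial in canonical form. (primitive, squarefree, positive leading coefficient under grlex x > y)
First, the degree is 2 — the shape is more complex than any degree-1 curve.
Then, from the visible intercepts: it meets the y-axis at y = 0 (among the integer gridlines); it crosses the x-axis at the gridline x = 0.
Finally, fitting integer coefficients to these (and the overall shape) gives p.

2*x^2 - x*y + 2*y^2 - 3*y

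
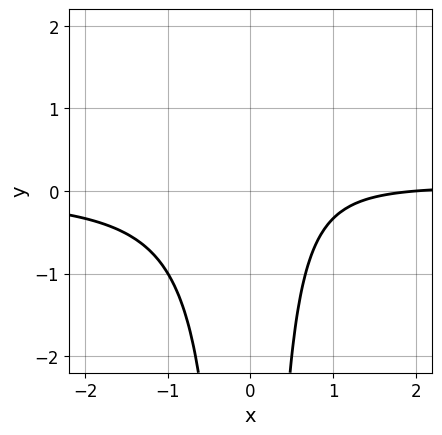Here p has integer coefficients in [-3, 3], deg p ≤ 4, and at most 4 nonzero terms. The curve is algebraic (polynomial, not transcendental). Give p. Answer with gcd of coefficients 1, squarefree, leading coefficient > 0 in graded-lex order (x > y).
3*x^2*y - x + 2

1. deg p = 3. No degree-2 curve has this shape.
2. Against the integer gridlines: it crosses the x-axis at the gridline x = 2; the curve avoids every integer y-axis point in the box.
3. Assembling these constraints gives the stated polynomial.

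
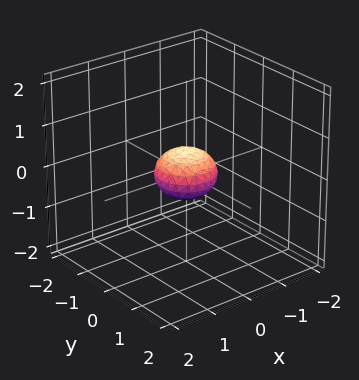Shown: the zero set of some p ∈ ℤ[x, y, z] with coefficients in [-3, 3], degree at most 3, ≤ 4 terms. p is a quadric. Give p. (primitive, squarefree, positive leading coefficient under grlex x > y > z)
1. deg p = 2.
2. Symmetries: rotational symmetry about the z-axis ⇒ p depends on x, y only through x² + y²; it's symmetric under z → −z, forcing even powers of z.
3. Checking where it meets the axes: a circular section at z = 0 has radius between 0 and 1.
4. Together with the visible shape, these determine p as stated.

2*x^2 + 2*y^2 + 3*z^2 - 1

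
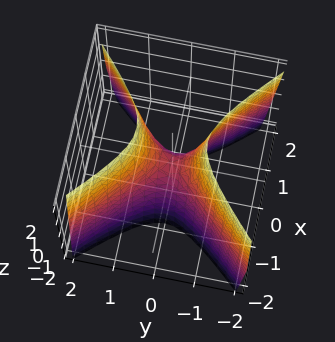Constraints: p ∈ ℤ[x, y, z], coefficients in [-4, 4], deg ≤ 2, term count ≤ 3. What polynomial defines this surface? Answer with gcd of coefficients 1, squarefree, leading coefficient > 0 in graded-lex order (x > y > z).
3*x^2 - 3*y^2 + z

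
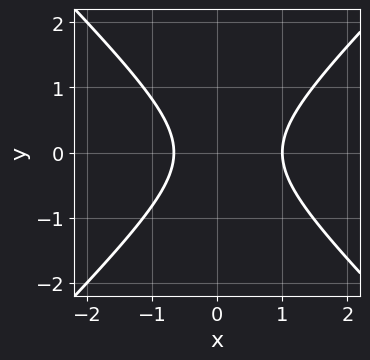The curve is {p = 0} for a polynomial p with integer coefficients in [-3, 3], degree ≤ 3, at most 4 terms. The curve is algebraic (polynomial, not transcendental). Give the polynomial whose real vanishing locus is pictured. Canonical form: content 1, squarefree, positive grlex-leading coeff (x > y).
3*x^2 - 3*y^2 - x - 2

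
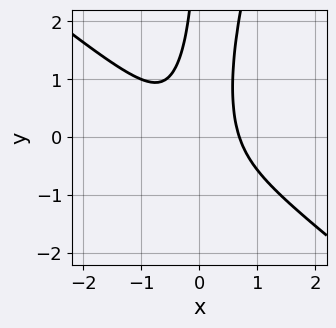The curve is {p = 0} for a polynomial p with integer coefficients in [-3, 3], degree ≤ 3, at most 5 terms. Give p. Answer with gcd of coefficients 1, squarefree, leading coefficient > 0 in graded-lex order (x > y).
1. Degree: a generic line meets the curve in up to 3 points, so deg p = 3.
2. Against the integer gridlines: the curve avoids every integer y-axis point in the box.
3. The integer polynomial consistent with all of this is the stated p.

3*x^3 + 3*x^2*y - x*y^2 - 1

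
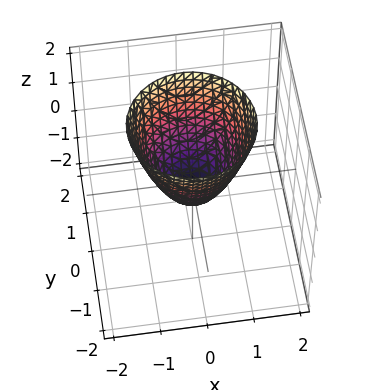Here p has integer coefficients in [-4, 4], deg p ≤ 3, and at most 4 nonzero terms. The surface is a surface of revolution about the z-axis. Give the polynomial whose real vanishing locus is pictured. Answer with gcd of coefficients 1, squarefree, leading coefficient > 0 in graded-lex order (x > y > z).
3*x^2 + 3*y^2 - 2*z - 1

Degree: the shape is more complex than any degree-1 surface, so deg p = 2.
Symmetries: rotational symmetry about the z-axis ⇒ p depends on x, y only through x² + y².
Against the integer gridlines: a circular section at z = 0 has radius between 0 and 1.
The integer polynomial consistent with all of this is the stated p.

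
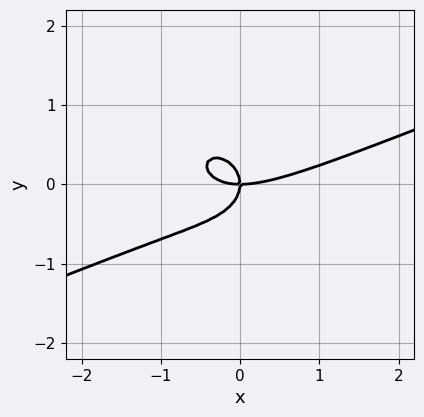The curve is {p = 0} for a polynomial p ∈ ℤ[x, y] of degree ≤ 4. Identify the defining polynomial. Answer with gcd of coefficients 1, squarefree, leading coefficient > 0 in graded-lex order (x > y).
x^3 - 2*x^2*y - 3*y^3 - 2*x*y

First, deg p = 3. The shape is more complex than any degree-2 curve.
Then, checking where it meets the axes: it crosses the y-axis at the gridline y = 0; it crosses the x-axis at the gridline x = 0.
Finally, solving for integer coefficients yields p as stated.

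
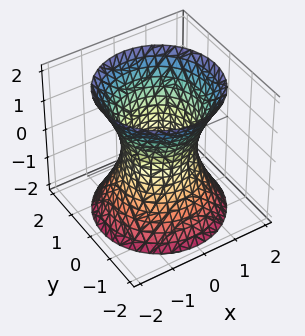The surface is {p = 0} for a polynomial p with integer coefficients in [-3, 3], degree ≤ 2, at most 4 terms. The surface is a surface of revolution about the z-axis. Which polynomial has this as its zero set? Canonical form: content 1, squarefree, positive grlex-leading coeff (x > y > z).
2*x^2 + 2*y^2 - z^2 - 2

(a) Degree: the shape is more complex than any degree-1 surface, so deg p = 2.
(b) Symmetry: every cross-section ⟂ z is a circle, so x, y appear only via x² + y².
(c) From the visible intercepts: among the integer gridlines, it crosses the x-axis at x ∈ {-1, 1}; among the integer gridlines, it crosses the y-axis at y ∈ {-1, 1}; a circular section at z = -1 has radius between 1 and 2; it misses every integer gridline on the z-axis.
(d) Putting this together gives p.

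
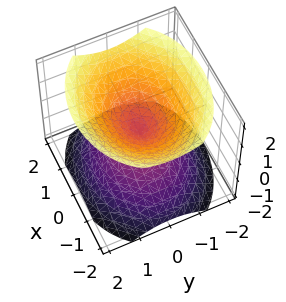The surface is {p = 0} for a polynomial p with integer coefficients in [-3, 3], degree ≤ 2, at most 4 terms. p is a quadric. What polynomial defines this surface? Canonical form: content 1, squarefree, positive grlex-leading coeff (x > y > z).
2*x^2 + 3*y^2 - 3*z^2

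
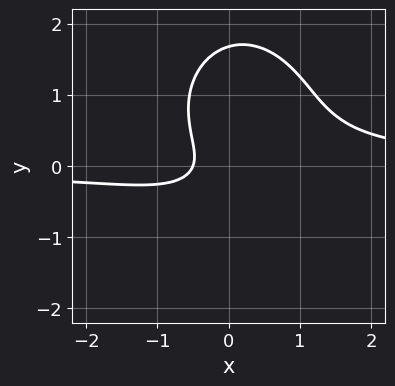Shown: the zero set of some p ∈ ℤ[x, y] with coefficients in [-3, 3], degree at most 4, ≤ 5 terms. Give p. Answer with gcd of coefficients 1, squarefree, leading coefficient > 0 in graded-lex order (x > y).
3*x^2*y + 2*y^3 - 3*y^2 - 2*x - 1

(a) deg p = 3. A generic line meets the curve in up to 3 points.
(b) Putting this together gives p.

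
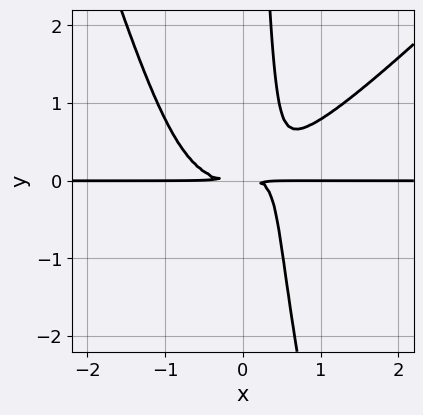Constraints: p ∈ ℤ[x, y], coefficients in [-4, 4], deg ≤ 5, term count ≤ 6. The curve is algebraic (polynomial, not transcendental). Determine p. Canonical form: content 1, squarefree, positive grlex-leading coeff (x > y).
3*x^3*y - 2*x^2*y^2 - x*y^3 - 3*x*y^2 + 2*y^2

Degree: the shape is more complex than any degree-3 curve, so deg p = 4.
From the axis intercepts and sections: every point of the x-axis in the box is on the curve.
Together with the visible shape, these determine p as stated.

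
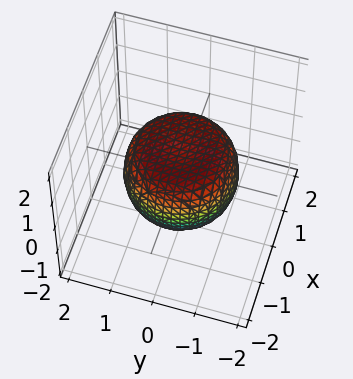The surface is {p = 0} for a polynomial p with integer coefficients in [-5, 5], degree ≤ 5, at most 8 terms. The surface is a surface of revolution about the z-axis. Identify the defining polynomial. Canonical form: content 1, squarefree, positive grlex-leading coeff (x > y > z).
2*x^4 + 4*x^2*y^2 + 2*y^4 - 2*x^2 - 2*y^2 + 3*z^2 - 2

1. deg p = 4.
2. Symmetry: the z-axis is an axis of rotation, so x and y enter only as x² + y².
3. From the axis intercepts and sections: a circular section at z = 0 has radius between 1 and 2.
4. Fitting integer coefficients to these (and the overall shape) gives p.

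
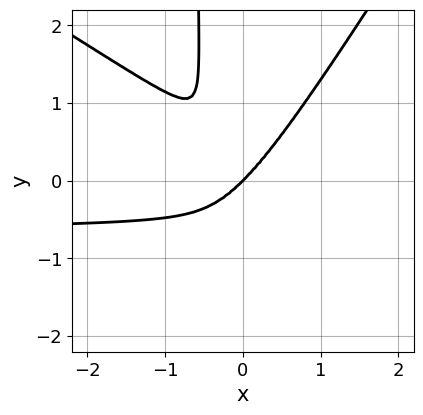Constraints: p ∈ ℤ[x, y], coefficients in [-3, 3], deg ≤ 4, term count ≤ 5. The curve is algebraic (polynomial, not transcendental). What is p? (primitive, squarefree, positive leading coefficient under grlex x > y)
3*x^3*y + 3*x^2*y^2 - 3*x*y^3 + 2*x^3 - 2*y^3

(a) deg p = 4.
(b) Against the integer gridlines: it meets the y-axis at y = 0 (among the integer gridlines); one x-axis crossing is at x = 0.
(c) These observations pin down the coefficients.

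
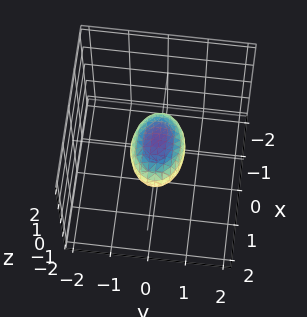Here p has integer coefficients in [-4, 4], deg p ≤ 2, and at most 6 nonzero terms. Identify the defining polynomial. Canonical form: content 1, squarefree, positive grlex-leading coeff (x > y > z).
x^2 + 2*y^2 + 2*z^2 - 1

The degree is 2 — bounded and convex; a quadric.
Symmetries: it's symmetric under y → −y, forcing even powers of y; the x ↦ −x reflection is a symmetry, so x appears only in even powers; it's symmetric under z → −z, forcing even powers of z.
Reading off the gridlines: the x-axis gridline crossings are at x ∈ {-1, 1}.
Solving for integer coefficients yields p as stated.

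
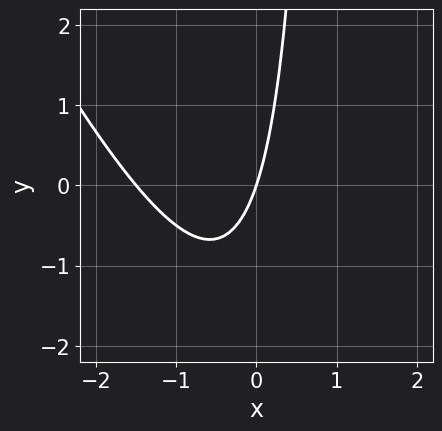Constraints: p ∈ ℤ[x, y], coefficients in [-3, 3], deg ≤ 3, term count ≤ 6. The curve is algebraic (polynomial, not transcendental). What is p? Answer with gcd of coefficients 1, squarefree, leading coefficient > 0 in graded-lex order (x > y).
The degree is 2 — no degree-1 curve has this shape.
From the visible intercepts: it meets the y-axis at y = 0 (among the integer gridlines); it crosses the x-axis at the gridline x = 0.
Fitting integer coefficients to these (and the overall shape) gives p.

2*x^2 + x*y + 3*x - y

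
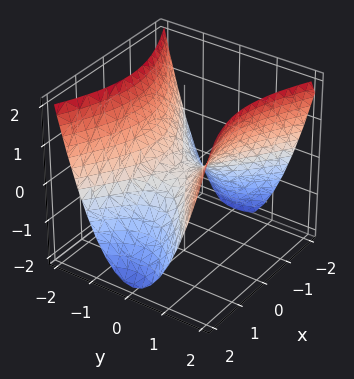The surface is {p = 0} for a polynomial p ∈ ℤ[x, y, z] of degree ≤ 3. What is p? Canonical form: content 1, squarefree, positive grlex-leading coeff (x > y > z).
First, degree: a hyperbolic paraboloid; a quadric, so deg p = 2.
Then, symmetries: the y ↦ −y reflection is a symmetry, so y appears only in even powers; it's symmetric under x → −x, forcing even powers of x.
Next, from the visible intercepts: it meets the y-axis at y = 0 (among the integer gridlines); one z-axis crossing is at z = 0.
Finally, these observations pin down the coefficients.

x^2 - 2*y^2 + 2*z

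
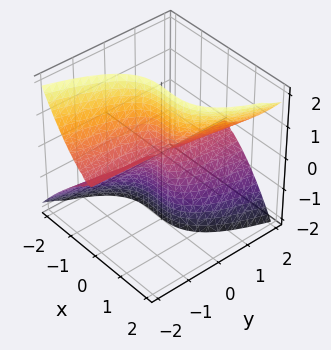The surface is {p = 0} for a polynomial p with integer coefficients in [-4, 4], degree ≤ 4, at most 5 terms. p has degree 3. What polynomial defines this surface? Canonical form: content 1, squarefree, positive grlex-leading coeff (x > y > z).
3*x^3 - x^2*z - 3*y*z^2

deg p = 3. A generic line meets the surface in up to 3 points.
From the visible intercepts: it crosses the x-axis at the gridline x = 0; every point of the z-axis in the box is on the surface; every point of the y-axis in the box is on the surface.
Solving for integer coefficients yields p as stated.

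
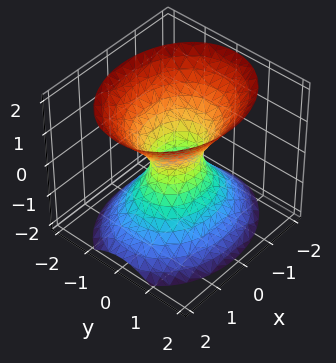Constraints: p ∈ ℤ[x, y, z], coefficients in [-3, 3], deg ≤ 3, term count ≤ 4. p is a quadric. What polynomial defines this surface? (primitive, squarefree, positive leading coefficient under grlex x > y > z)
2*x^2 + 3*y^2 - 2*z^2 - 1

First, degree: an hourglass — one-sheet hyperboloid; a quadric, so deg p = 2.
Then, symmetries: mirror symmetry z ↦ −z ⇒ only even powers of z; mirror symmetry x ↦ −x ⇒ only even powers of x; the y ↦ −y reflection is a symmetry, so y appears only in even powers.
Next, from the visible intercepts: it misses every integer gridline on the z-axis.
Finally, solving for integer coefficients yields p as stated.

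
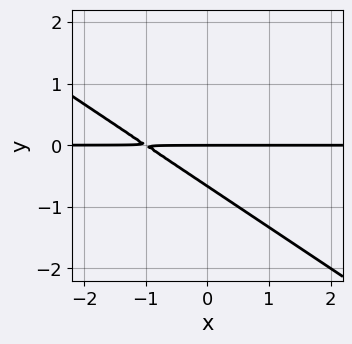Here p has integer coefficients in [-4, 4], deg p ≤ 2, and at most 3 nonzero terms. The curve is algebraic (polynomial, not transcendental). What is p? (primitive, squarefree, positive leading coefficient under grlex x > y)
2*x*y + 3*y^2 + 2*y

First, degree: a generic line meets the curve in up to 2 points, so deg p = 2.
Then, observable constraints: every point of the x-axis in the box is on the curve; it meets the y-axis at y = 0 (among the integer gridlines).
Finally, solving for integer coefficients yields p as stated.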